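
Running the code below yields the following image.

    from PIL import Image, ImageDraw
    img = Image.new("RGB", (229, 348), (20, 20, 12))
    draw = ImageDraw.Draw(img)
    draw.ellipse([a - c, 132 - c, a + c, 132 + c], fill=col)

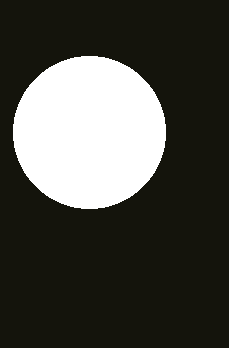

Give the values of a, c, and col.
a = 89
c = 76
col = 'white'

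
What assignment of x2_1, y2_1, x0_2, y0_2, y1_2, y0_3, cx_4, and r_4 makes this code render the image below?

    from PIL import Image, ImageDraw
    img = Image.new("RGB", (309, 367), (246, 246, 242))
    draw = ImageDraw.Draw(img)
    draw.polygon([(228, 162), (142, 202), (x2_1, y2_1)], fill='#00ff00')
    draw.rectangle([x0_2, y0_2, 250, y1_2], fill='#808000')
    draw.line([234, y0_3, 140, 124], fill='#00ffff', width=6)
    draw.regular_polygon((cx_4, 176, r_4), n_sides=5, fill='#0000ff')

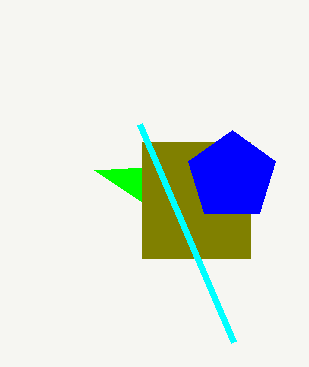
x2_1 = 94, y2_1 = 170, x0_2 = 142, y0_2 = 142, y1_2 = 258, y0_3 = 342, cx_4 = 232, r_4 = 46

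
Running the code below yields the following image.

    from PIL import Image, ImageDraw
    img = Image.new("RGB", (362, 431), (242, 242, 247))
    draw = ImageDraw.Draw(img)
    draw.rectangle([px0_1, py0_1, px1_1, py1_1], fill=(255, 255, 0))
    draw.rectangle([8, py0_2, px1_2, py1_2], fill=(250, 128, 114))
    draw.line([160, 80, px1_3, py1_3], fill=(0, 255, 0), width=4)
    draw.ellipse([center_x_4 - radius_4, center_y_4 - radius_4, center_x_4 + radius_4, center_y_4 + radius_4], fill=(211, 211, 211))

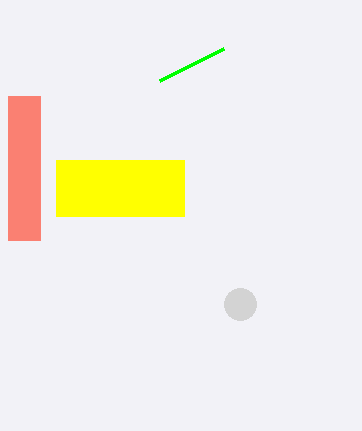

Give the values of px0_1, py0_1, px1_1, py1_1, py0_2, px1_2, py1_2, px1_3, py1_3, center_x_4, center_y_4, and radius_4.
px0_1 = 56; py0_1 = 160; px1_1 = 184; py1_1 = 216; py0_2 = 96; px1_2 = 40; py1_2 = 240; px1_3 = 224; py1_3 = 48; center_x_4 = 240; center_y_4 = 304; radius_4 = 16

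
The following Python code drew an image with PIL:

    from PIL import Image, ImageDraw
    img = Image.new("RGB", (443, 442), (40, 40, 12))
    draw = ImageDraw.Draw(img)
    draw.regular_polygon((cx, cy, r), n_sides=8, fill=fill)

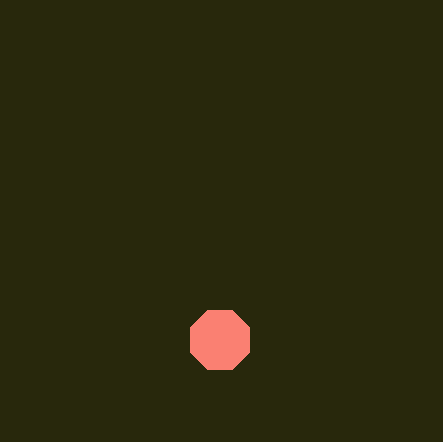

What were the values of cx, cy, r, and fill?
cx = 220
cy = 340
r = 32
fill = 'salmon'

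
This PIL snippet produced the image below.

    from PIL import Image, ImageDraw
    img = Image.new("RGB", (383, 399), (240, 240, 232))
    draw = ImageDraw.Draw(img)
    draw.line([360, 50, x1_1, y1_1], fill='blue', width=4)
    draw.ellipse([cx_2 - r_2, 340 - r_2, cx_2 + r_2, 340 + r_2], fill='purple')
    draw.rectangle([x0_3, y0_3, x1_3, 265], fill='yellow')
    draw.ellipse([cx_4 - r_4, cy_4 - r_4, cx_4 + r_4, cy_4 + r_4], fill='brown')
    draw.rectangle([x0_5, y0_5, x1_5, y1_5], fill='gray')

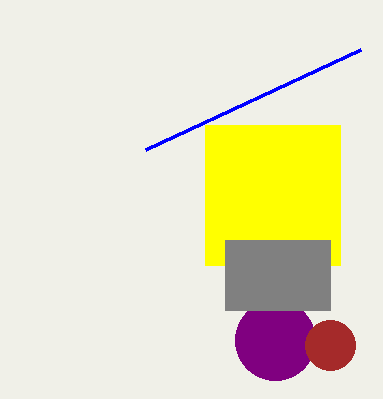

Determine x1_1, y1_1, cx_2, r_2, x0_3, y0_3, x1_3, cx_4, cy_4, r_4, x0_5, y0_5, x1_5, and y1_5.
x1_1 = 145, y1_1 = 150, cx_2 = 275, r_2 = 40, x0_3 = 205, y0_3 = 125, x1_3 = 340, cx_4 = 330, cy_4 = 345, r_4 = 25, x0_5 = 225, y0_5 = 240, x1_5 = 330, y1_5 = 310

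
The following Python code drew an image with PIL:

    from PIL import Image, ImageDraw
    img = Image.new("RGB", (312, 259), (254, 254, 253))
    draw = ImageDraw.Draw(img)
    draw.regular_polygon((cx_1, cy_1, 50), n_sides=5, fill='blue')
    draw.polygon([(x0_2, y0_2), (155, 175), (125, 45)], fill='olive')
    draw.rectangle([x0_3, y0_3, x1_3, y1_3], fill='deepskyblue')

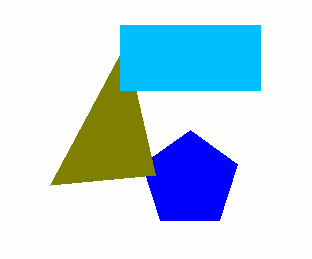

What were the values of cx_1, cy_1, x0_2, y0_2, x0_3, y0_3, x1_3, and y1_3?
cx_1 = 190
cy_1 = 180
x0_2 = 50
y0_2 = 185
x0_3 = 120
y0_3 = 25
x1_3 = 260
y1_3 = 90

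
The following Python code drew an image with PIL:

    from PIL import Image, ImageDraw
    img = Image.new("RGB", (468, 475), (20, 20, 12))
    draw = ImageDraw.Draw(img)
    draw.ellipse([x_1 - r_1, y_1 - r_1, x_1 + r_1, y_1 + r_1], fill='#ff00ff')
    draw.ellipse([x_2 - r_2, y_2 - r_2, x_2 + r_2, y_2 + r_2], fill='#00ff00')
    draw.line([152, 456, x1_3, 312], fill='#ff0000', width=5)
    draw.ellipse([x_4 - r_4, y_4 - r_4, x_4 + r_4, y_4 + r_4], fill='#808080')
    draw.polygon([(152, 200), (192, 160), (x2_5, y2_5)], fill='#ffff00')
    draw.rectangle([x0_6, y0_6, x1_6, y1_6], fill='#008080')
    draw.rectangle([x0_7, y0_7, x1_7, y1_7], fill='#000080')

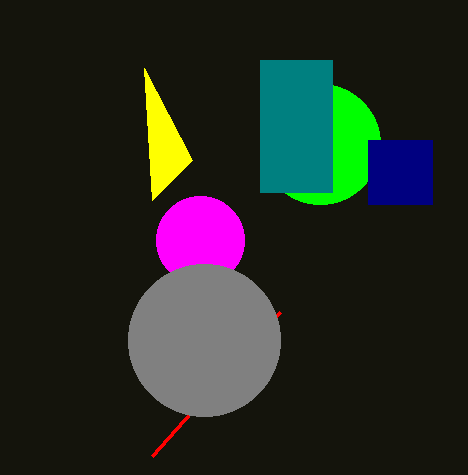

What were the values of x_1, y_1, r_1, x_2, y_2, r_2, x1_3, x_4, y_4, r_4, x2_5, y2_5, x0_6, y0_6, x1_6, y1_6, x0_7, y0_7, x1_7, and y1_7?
x_1 = 200
y_1 = 240
r_1 = 44
x_2 = 320
y_2 = 144
r_2 = 60
x1_3 = 280
x_4 = 204
y_4 = 340
r_4 = 76
x2_5 = 144
y2_5 = 68
x0_6 = 260
y0_6 = 60
x1_6 = 332
y1_6 = 192
x0_7 = 368
y0_7 = 140
x1_7 = 432
y1_7 = 204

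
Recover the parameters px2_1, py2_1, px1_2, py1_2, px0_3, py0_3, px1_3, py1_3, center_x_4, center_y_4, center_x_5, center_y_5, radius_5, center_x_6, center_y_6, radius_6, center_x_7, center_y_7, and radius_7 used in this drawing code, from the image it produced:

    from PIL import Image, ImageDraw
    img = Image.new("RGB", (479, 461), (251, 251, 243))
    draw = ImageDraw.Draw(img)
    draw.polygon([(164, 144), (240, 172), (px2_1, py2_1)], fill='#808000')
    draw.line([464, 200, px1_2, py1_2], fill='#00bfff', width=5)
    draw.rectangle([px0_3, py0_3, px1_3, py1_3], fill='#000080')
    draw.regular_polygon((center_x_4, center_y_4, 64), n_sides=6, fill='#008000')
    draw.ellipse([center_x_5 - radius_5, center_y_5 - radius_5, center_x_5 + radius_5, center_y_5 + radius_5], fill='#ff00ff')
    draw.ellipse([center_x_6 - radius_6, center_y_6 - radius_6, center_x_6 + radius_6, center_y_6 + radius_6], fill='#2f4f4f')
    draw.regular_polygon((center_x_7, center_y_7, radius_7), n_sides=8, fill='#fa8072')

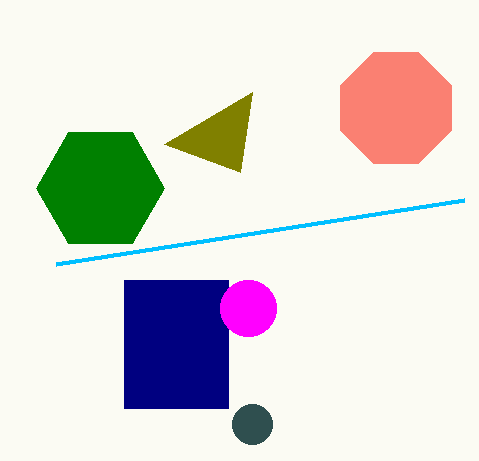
px2_1 = 252; py2_1 = 92; px1_2 = 56; py1_2 = 264; px0_3 = 124; py0_3 = 280; px1_3 = 228; py1_3 = 408; center_x_4 = 100; center_y_4 = 188; center_x_5 = 248; center_y_5 = 308; radius_5 = 28; center_x_6 = 252; center_y_6 = 424; radius_6 = 20; center_x_7 = 396; center_y_7 = 108; radius_7 = 60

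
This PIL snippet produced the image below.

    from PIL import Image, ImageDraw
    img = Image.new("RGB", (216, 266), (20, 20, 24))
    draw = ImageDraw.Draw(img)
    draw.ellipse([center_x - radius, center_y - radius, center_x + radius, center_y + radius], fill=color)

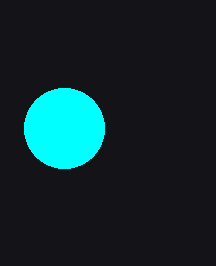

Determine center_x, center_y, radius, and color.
center_x = 64; center_y = 128; radius = 40; color = 'cyan'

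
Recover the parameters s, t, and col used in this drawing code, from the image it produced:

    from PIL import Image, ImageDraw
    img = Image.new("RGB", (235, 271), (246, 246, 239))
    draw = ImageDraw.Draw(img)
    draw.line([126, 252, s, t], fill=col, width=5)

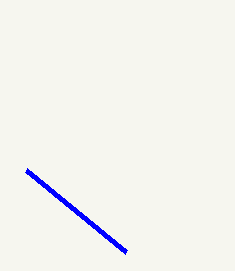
s = 26; t = 170; col = 'blue'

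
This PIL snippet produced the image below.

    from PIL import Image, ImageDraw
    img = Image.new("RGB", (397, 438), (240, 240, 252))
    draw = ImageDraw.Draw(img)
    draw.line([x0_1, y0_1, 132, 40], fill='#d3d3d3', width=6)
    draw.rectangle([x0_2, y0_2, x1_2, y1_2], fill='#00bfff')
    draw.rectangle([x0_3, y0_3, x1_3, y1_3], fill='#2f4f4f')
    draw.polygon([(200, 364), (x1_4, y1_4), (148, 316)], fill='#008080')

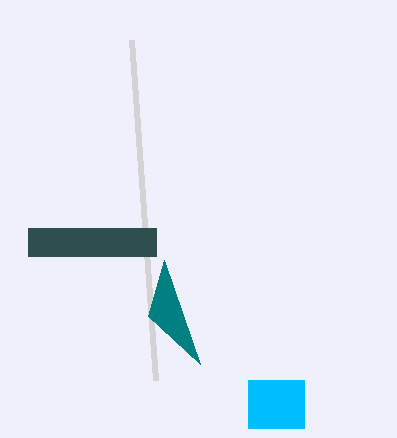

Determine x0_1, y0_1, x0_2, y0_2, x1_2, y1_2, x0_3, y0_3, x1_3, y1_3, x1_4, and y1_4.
x0_1 = 156, y0_1 = 380, x0_2 = 248, y0_2 = 380, x1_2 = 304, y1_2 = 428, x0_3 = 28, y0_3 = 228, x1_3 = 156, y1_3 = 256, x1_4 = 164, y1_4 = 260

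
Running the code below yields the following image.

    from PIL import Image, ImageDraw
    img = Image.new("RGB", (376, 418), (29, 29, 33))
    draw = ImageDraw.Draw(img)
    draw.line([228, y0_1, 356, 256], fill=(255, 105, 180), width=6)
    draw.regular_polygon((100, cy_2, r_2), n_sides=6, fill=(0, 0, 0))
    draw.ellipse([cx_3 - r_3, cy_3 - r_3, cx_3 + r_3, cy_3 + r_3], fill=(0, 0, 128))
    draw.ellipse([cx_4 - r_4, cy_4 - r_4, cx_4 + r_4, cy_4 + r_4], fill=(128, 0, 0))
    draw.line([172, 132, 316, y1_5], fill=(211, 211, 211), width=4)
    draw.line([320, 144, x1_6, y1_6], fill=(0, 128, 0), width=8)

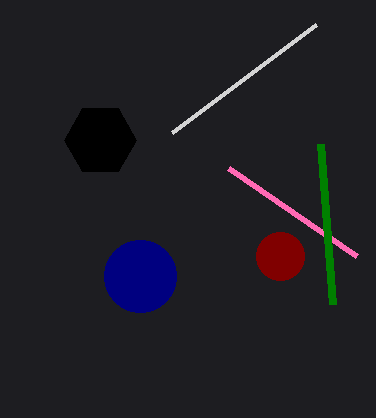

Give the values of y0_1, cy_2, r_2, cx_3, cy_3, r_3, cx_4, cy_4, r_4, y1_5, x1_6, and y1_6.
y0_1 = 168, cy_2 = 140, r_2 = 36, cx_3 = 140, cy_3 = 276, r_3 = 36, cx_4 = 280, cy_4 = 256, r_4 = 24, y1_5 = 24, x1_6 = 332, y1_6 = 304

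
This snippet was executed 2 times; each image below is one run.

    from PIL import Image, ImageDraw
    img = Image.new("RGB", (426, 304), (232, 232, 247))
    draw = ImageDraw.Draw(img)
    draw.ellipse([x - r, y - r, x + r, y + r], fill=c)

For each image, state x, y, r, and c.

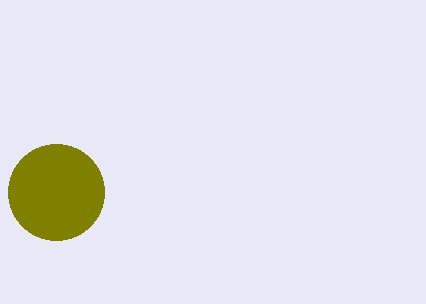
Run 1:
x = 56, y = 192, r = 48, c = 'olive'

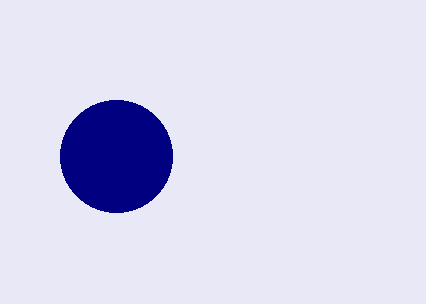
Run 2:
x = 116
y = 156
r = 56
c = 'navy'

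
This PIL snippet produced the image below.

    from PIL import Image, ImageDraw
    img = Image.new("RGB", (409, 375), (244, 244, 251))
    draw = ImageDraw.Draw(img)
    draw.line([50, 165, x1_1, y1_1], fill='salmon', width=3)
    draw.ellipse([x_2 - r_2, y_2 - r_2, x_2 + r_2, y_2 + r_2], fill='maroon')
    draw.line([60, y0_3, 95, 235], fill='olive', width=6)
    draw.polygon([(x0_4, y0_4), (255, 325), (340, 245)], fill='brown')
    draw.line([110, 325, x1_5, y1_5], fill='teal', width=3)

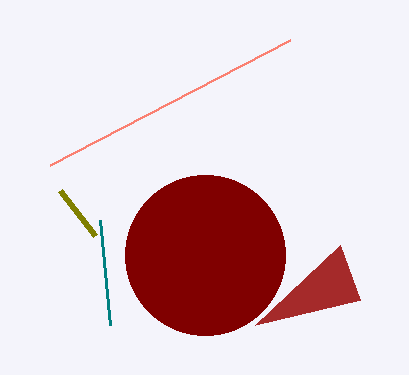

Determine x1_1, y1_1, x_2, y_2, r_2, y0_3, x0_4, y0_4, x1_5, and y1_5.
x1_1 = 290, y1_1 = 40, x_2 = 205, y_2 = 255, r_2 = 80, y0_3 = 190, x0_4 = 360, y0_4 = 300, x1_5 = 100, y1_5 = 220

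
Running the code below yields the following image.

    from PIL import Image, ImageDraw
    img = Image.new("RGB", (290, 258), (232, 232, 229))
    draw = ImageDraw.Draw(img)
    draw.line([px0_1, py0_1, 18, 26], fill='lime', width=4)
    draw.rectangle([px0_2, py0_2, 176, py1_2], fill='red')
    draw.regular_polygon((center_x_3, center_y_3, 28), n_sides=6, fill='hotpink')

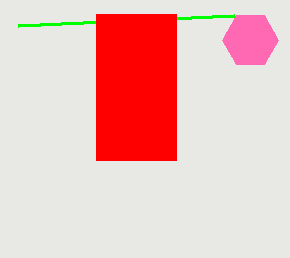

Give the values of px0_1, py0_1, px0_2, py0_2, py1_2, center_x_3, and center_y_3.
px0_1 = 234; py0_1 = 16; px0_2 = 96; py0_2 = 14; py1_2 = 160; center_x_3 = 250; center_y_3 = 40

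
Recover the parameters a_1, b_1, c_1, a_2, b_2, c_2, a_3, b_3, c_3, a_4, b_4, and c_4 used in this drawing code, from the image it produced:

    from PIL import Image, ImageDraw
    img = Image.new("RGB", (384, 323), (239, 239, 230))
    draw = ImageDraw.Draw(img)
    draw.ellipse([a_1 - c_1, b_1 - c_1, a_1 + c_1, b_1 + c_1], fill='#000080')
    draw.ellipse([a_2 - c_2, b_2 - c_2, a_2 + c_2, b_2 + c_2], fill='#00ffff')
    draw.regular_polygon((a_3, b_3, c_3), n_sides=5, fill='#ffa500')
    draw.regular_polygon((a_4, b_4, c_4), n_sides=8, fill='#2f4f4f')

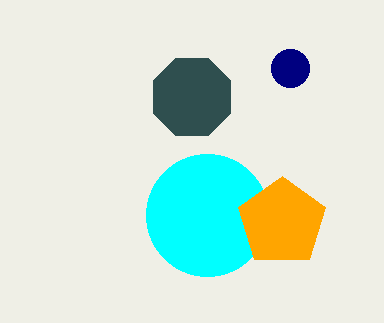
a_1 = 290
b_1 = 68
c_1 = 19
a_2 = 207
b_2 = 215
c_2 = 61
a_3 = 282
b_3 = 222
c_3 = 46
a_4 = 192
b_4 = 97
c_4 = 42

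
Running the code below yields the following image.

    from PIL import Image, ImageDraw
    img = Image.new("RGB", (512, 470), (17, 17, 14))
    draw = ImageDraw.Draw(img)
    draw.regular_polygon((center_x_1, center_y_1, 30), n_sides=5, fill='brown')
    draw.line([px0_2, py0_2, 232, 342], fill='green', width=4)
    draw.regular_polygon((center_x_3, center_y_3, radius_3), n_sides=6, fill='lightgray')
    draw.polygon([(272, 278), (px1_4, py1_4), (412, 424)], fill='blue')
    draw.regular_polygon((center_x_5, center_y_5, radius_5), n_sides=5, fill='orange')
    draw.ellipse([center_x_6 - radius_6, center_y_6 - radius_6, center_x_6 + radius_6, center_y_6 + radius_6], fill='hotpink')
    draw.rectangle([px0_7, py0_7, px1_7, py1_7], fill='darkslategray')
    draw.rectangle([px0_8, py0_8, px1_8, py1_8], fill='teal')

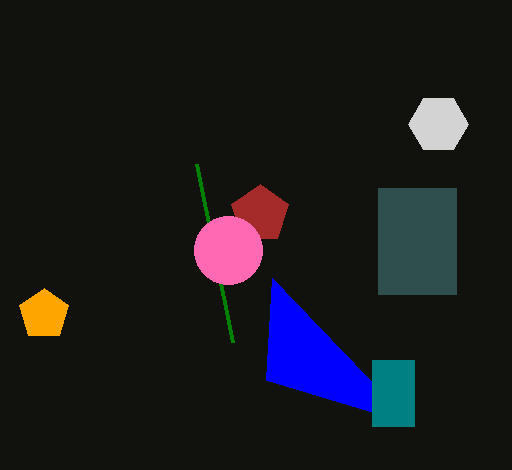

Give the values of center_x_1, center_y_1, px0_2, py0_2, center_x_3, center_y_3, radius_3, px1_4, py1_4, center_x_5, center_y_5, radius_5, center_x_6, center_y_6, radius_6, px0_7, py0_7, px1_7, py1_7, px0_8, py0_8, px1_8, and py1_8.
center_x_1 = 260, center_y_1 = 214, px0_2 = 196, py0_2 = 164, center_x_3 = 438, center_y_3 = 124, radius_3 = 30, px1_4 = 266, py1_4 = 380, center_x_5 = 44, center_y_5 = 314, radius_5 = 26, center_x_6 = 228, center_y_6 = 250, radius_6 = 34, px0_7 = 378, py0_7 = 188, px1_7 = 456, py1_7 = 294, px0_8 = 372, py0_8 = 360, px1_8 = 414, py1_8 = 426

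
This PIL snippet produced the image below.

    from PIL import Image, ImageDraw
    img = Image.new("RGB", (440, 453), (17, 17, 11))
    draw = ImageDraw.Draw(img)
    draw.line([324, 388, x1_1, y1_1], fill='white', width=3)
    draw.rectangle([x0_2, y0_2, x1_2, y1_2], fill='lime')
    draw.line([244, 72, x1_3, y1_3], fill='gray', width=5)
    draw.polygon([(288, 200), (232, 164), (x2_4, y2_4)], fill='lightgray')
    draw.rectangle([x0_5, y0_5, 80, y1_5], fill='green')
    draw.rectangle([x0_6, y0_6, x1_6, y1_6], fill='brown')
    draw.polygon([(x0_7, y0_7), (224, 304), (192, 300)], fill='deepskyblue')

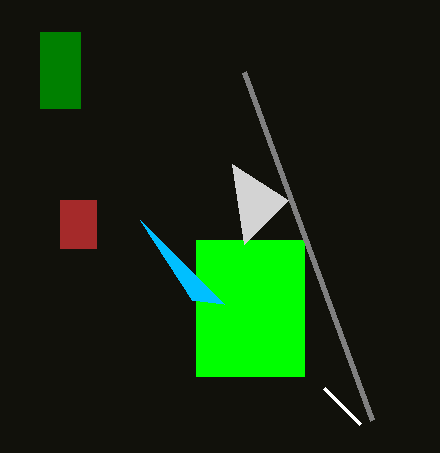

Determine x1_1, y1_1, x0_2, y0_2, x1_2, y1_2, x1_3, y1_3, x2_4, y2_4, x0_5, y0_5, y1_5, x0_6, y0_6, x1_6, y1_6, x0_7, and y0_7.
x1_1 = 360, y1_1 = 424, x0_2 = 196, y0_2 = 240, x1_2 = 304, y1_2 = 376, x1_3 = 372, y1_3 = 420, x2_4 = 244, y2_4 = 244, x0_5 = 40, y0_5 = 32, y1_5 = 108, x0_6 = 60, y0_6 = 200, x1_6 = 96, y1_6 = 248, x0_7 = 140, y0_7 = 220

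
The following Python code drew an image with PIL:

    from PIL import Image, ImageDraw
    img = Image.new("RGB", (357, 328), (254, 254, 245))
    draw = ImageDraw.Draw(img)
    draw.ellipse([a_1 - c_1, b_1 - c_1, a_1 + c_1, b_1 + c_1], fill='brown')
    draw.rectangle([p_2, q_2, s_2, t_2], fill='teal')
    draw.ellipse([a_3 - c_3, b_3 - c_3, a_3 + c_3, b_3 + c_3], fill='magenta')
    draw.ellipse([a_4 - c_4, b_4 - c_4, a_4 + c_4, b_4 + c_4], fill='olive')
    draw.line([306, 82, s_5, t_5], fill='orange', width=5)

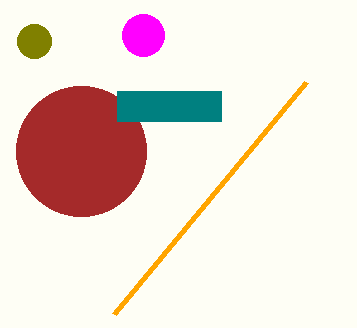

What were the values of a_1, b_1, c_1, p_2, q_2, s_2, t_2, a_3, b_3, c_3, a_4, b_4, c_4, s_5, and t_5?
a_1 = 81
b_1 = 151
c_1 = 65
p_2 = 117
q_2 = 91
s_2 = 221
t_2 = 121
a_3 = 143
b_3 = 35
c_3 = 21
a_4 = 34
b_4 = 41
c_4 = 17
s_5 = 114
t_5 = 314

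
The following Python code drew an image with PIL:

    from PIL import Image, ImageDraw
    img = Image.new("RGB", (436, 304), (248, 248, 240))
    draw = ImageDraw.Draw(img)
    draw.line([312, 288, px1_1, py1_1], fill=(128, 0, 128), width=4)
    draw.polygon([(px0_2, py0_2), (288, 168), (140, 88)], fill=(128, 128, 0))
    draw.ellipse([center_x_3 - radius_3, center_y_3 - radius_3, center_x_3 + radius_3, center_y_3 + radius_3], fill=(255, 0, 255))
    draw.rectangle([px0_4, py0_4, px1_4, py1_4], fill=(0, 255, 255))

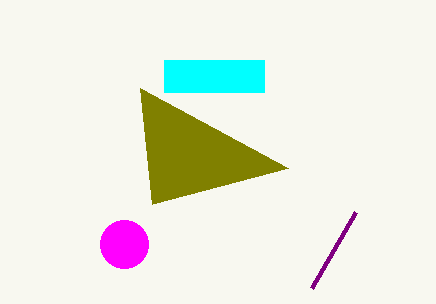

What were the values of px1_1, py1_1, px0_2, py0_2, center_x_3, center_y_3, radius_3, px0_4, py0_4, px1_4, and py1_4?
px1_1 = 356
py1_1 = 212
px0_2 = 152
py0_2 = 204
center_x_3 = 124
center_y_3 = 244
radius_3 = 24
px0_4 = 164
py0_4 = 60
px1_4 = 264
py1_4 = 92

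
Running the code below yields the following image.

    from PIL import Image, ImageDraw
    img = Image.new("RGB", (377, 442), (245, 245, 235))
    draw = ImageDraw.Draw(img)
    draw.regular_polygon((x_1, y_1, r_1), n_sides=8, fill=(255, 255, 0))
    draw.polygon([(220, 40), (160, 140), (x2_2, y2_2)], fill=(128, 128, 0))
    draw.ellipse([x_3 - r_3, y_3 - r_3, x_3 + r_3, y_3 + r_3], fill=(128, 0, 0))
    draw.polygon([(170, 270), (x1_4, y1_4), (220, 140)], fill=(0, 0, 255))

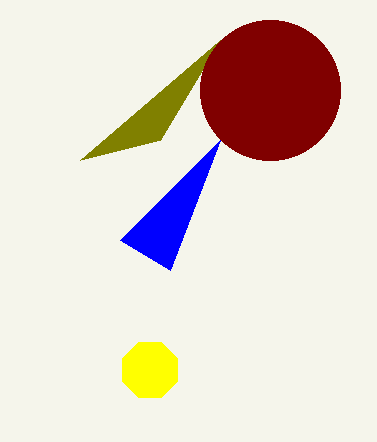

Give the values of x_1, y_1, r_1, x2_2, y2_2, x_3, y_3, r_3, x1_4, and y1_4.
x_1 = 150; y_1 = 370; r_1 = 30; x2_2 = 80; y2_2 = 160; x_3 = 270; y_3 = 90; r_3 = 70; x1_4 = 120; y1_4 = 240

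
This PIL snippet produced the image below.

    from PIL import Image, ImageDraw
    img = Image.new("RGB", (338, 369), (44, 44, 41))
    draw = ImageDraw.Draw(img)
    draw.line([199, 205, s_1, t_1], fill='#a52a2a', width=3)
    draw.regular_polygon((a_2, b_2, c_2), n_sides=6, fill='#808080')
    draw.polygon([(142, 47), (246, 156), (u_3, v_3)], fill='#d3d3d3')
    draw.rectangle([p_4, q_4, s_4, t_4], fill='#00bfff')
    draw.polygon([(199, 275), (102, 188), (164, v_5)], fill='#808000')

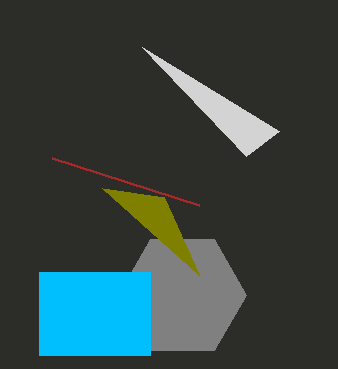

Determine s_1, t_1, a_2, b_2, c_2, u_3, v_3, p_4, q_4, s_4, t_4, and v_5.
s_1 = 52; t_1 = 158; a_2 = 182; b_2 = 295; c_2 = 64; u_3 = 279; v_3 = 131; p_4 = 39; q_4 = 272; s_4 = 150; t_4 = 355; v_5 = 197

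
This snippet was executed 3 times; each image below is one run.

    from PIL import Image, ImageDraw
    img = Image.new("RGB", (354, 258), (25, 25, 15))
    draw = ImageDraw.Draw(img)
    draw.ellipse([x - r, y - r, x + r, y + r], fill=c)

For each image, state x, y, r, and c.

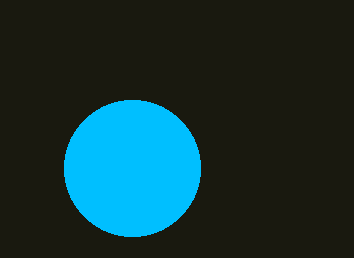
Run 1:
x = 132, y = 168, r = 68, c = 'deepskyblue'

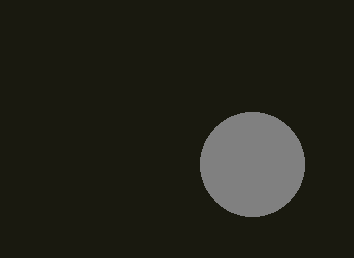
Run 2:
x = 252; y = 164; r = 52; c = 'gray'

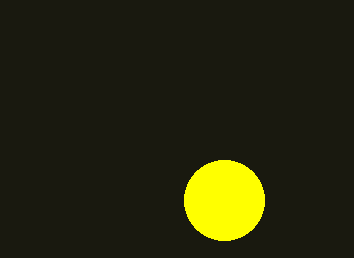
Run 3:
x = 224; y = 200; r = 40; c = 'yellow'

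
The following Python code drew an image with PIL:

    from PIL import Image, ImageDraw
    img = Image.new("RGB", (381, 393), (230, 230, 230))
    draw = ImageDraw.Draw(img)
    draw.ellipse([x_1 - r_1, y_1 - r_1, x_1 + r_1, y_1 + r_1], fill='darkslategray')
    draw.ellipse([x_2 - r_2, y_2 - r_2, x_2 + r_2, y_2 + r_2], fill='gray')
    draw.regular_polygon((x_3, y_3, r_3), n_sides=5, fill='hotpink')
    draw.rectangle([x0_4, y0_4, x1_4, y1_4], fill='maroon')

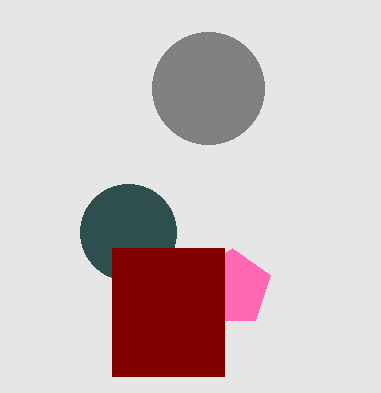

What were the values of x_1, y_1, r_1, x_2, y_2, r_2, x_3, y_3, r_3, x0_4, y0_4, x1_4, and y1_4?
x_1 = 128; y_1 = 232; r_1 = 48; x_2 = 208; y_2 = 88; r_2 = 56; x_3 = 232; y_3 = 288; r_3 = 40; x0_4 = 112; y0_4 = 248; x1_4 = 224; y1_4 = 376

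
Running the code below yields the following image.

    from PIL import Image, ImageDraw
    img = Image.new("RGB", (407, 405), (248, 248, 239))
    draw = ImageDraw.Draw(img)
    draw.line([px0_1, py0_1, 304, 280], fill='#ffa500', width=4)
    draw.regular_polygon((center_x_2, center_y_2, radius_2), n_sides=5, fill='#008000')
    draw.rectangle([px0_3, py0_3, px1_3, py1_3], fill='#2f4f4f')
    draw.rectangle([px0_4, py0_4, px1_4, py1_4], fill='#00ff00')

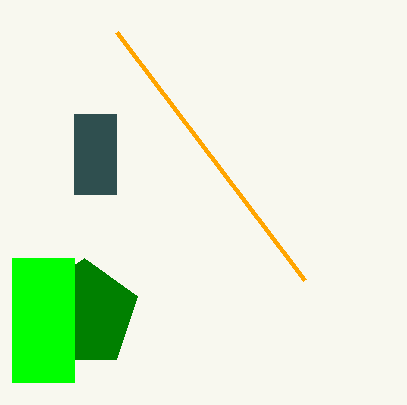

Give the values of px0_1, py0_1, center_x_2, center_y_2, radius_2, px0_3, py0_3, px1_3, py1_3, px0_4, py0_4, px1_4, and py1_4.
px0_1 = 116, py0_1 = 32, center_x_2 = 84, center_y_2 = 314, radius_2 = 56, px0_3 = 74, py0_3 = 114, px1_3 = 116, py1_3 = 194, px0_4 = 12, py0_4 = 258, px1_4 = 74, py1_4 = 382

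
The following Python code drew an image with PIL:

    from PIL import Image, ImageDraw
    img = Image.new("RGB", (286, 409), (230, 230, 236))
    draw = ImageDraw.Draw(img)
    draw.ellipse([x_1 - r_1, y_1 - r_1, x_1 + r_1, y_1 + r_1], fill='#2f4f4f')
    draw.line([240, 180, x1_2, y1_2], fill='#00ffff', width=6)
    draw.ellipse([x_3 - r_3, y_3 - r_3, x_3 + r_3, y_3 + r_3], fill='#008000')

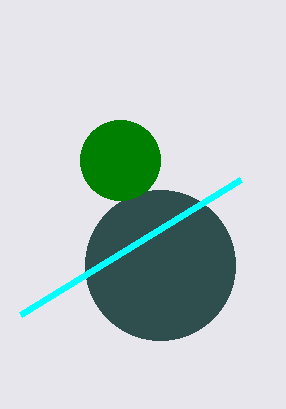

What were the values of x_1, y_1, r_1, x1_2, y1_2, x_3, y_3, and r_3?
x_1 = 160
y_1 = 265
r_1 = 75
x1_2 = 20
y1_2 = 315
x_3 = 120
y_3 = 160
r_3 = 40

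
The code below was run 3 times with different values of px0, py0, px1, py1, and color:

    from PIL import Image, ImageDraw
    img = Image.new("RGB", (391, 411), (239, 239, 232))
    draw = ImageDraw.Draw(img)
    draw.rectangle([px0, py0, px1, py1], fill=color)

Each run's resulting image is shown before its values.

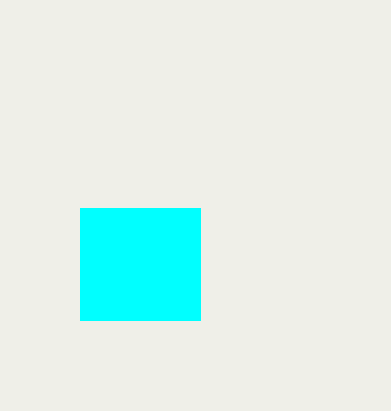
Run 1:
px0 = 80, py0 = 208, px1 = 200, py1 = 320, color = 'cyan'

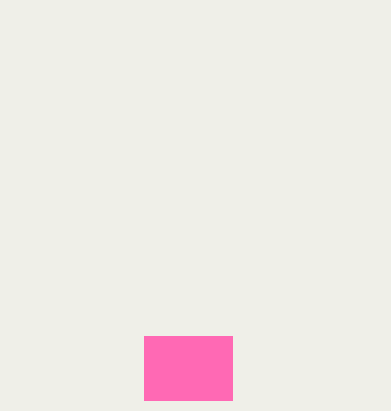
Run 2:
px0 = 144; py0 = 336; px1 = 232; py1 = 400; color = 'hotpink'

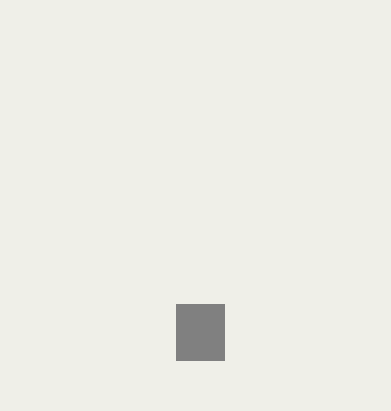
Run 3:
px0 = 176; py0 = 304; px1 = 224; py1 = 360; color = 'gray'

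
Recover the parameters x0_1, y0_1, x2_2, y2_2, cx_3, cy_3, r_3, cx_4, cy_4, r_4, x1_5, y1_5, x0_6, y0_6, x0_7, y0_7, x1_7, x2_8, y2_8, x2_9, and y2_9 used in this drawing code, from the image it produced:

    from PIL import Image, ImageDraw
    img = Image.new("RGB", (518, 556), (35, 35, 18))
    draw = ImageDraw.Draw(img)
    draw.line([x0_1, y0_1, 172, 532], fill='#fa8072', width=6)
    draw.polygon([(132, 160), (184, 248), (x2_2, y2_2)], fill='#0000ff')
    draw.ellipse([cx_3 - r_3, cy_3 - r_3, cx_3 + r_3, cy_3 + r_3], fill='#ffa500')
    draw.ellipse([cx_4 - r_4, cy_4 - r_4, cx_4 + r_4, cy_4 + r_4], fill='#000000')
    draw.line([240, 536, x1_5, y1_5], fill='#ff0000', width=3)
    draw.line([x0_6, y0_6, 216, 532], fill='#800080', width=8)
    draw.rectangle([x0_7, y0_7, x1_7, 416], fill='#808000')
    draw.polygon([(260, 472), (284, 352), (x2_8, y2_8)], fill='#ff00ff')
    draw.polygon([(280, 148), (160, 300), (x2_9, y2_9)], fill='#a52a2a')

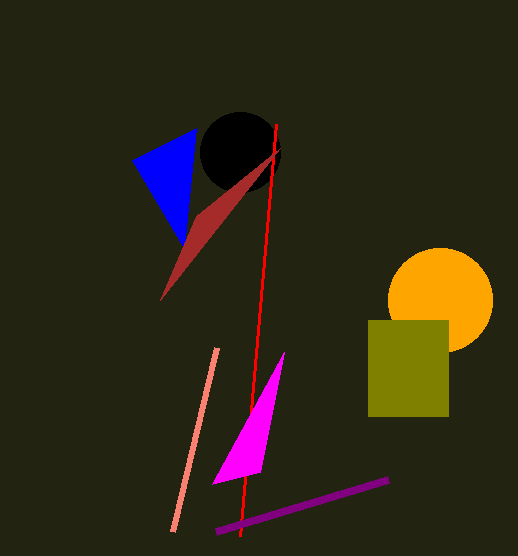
x0_1 = 216
y0_1 = 348
x2_2 = 196
y2_2 = 128
cx_3 = 440
cy_3 = 300
r_3 = 52
cx_4 = 240
cy_4 = 152
r_4 = 40
x1_5 = 276
y1_5 = 124
x0_6 = 388
y0_6 = 480
x0_7 = 368
y0_7 = 320
x1_7 = 448
x2_8 = 212
y2_8 = 484
x2_9 = 196
y2_9 = 216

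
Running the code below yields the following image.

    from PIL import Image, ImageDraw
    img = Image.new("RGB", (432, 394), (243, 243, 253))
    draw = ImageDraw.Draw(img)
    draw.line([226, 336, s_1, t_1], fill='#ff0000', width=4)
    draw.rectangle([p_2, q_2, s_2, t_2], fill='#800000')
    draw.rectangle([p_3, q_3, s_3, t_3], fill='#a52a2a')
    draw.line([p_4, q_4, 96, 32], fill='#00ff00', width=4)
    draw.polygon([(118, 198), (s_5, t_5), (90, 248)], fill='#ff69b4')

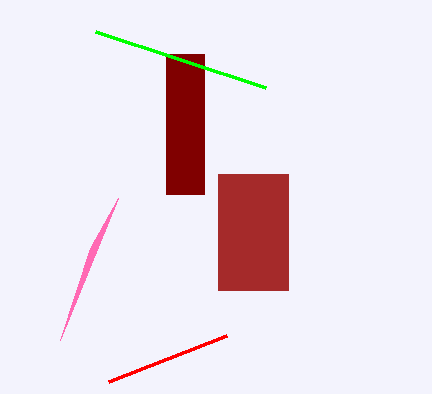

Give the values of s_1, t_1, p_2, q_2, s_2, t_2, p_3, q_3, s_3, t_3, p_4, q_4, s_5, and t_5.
s_1 = 108, t_1 = 382, p_2 = 166, q_2 = 54, s_2 = 204, t_2 = 194, p_3 = 218, q_3 = 174, s_3 = 288, t_3 = 290, p_4 = 266, q_4 = 88, s_5 = 60, t_5 = 340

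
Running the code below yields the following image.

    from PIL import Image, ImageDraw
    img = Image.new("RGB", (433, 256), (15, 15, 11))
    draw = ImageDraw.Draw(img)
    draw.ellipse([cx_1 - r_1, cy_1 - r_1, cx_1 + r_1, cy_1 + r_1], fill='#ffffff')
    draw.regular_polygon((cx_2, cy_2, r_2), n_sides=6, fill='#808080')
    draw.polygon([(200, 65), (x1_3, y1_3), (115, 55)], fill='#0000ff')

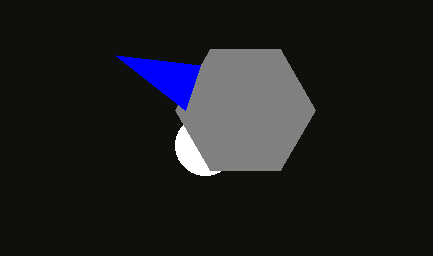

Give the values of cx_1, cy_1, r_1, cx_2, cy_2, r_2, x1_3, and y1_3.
cx_1 = 205
cy_1 = 145
r_1 = 30
cx_2 = 245
cy_2 = 110
r_2 = 70
x1_3 = 185
y1_3 = 110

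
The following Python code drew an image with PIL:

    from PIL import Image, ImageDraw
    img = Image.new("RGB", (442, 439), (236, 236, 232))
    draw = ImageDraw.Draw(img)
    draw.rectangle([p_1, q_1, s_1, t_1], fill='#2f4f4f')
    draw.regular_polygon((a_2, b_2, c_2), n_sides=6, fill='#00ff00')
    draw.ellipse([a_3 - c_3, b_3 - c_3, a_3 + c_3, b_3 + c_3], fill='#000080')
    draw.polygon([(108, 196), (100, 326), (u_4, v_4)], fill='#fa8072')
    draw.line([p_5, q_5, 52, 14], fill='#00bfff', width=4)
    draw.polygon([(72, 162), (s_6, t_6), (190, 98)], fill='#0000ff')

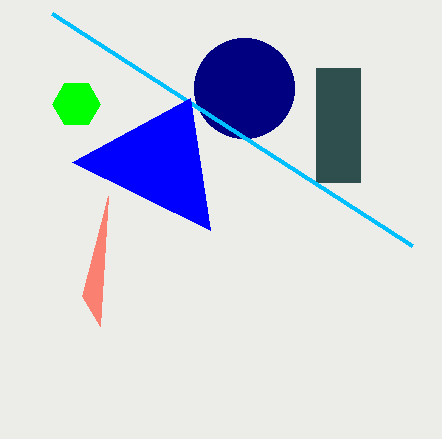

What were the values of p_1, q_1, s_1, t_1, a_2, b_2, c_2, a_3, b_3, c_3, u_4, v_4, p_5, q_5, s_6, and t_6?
p_1 = 316, q_1 = 68, s_1 = 360, t_1 = 182, a_2 = 76, b_2 = 104, c_2 = 24, a_3 = 244, b_3 = 88, c_3 = 50, u_4 = 82, v_4 = 296, p_5 = 412, q_5 = 246, s_6 = 210, t_6 = 230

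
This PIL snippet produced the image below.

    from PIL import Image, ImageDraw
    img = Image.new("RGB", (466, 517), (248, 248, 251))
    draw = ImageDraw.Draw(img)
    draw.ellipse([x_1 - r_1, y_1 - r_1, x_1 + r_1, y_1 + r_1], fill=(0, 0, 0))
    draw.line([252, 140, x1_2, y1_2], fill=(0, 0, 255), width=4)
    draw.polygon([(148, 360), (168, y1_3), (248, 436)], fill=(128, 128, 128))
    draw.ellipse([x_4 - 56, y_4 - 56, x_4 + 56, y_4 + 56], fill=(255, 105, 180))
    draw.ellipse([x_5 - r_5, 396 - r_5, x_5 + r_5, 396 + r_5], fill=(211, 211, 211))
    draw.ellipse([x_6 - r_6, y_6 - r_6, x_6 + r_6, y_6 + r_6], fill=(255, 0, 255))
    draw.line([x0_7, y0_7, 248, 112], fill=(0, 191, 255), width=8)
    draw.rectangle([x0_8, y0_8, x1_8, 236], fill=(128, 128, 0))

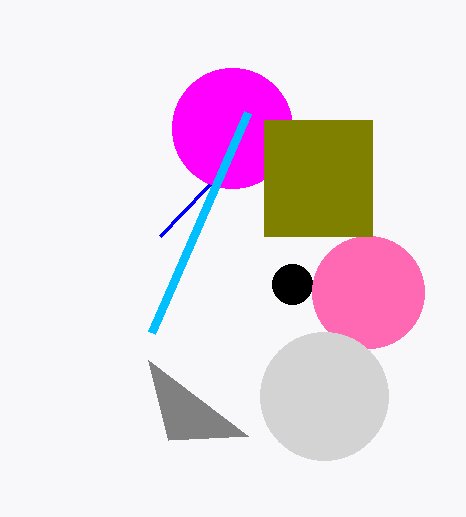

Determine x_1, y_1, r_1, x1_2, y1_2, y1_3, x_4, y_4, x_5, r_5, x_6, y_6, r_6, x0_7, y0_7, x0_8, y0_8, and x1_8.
x_1 = 292
y_1 = 284
r_1 = 20
x1_2 = 160
y1_2 = 236
y1_3 = 440
x_4 = 368
y_4 = 292
x_5 = 324
r_5 = 64
x_6 = 232
y_6 = 128
r_6 = 60
x0_7 = 152
y0_7 = 332
x0_8 = 264
y0_8 = 120
x1_8 = 372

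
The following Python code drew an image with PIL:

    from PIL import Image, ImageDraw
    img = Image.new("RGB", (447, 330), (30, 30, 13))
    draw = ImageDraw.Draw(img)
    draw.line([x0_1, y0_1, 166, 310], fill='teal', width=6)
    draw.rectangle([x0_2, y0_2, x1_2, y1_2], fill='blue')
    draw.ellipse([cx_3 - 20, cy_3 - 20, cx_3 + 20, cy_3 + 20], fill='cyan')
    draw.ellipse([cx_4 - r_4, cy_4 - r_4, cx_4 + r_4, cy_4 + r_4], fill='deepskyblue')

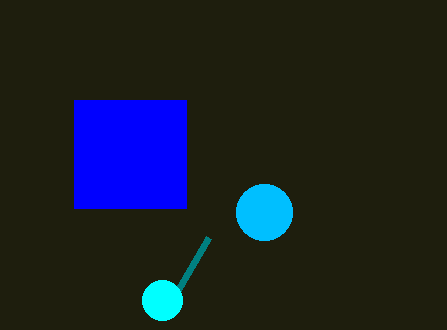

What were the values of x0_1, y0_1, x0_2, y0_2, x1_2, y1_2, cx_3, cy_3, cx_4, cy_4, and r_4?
x0_1 = 208
y0_1 = 238
x0_2 = 74
y0_2 = 100
x1_2 = 186
y1_2 = 208
cx_3 = 162
cy_3 = 300
cx_4 = 264
cy_4 = 212
r_4 = 28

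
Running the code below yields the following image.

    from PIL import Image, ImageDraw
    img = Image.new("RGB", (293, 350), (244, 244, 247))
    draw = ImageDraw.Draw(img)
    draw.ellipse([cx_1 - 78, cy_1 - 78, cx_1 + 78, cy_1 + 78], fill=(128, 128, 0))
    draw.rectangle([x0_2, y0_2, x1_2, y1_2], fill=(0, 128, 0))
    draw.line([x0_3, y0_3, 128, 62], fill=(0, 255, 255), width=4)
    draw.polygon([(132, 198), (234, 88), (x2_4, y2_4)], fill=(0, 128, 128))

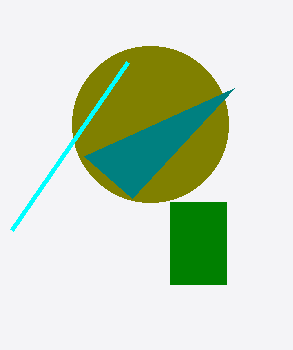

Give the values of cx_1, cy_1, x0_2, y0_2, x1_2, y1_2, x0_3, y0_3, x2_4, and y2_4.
cx_1 = 150
cy_1 = 124
x0_2 = 170
y0_2 = 202
x1_2 = 226
y1_2 = 284
x0_3 = 12
y0_3 = 230
x2_4 = 84
y2_4 = 156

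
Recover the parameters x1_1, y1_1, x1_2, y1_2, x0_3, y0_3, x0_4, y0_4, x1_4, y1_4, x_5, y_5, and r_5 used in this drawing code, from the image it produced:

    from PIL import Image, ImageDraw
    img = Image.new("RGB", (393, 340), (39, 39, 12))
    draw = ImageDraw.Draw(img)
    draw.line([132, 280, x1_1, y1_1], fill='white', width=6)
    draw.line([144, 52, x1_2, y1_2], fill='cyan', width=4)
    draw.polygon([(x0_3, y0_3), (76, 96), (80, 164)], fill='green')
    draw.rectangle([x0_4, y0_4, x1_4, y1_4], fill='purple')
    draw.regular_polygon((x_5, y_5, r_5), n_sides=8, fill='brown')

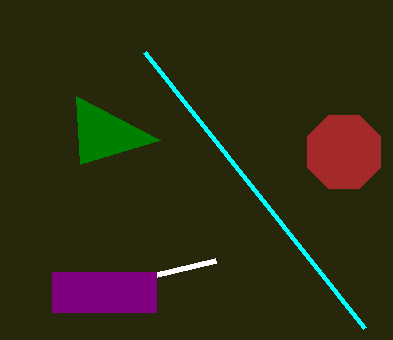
x1_1 = 216
y1_1 = 260
x1_2 = 364
y1_2 = 328
x0_3 = 160
y0_3 = 140
x0_4 = 52
y0_4 = 272
x1_4 = 156
y1_4 = 312
x_5 = 344
y_5 = 152
r_5 = 40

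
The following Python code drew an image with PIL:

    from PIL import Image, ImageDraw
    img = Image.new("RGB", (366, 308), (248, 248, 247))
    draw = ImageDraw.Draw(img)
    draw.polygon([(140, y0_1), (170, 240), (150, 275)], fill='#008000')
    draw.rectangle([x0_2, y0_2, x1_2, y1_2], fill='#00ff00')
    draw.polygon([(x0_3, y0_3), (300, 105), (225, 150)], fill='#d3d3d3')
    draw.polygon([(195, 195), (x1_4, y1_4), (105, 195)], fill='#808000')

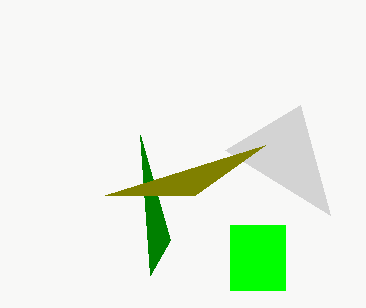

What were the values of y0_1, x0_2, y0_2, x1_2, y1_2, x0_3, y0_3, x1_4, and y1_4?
y0_1 = 135; x0_2 = 230; y0_2 = 225; x1_2 = 285; y1_2 = 290; x0_3 = 330; y0_3 = 215; x1_4 = 265; y1_4 = 145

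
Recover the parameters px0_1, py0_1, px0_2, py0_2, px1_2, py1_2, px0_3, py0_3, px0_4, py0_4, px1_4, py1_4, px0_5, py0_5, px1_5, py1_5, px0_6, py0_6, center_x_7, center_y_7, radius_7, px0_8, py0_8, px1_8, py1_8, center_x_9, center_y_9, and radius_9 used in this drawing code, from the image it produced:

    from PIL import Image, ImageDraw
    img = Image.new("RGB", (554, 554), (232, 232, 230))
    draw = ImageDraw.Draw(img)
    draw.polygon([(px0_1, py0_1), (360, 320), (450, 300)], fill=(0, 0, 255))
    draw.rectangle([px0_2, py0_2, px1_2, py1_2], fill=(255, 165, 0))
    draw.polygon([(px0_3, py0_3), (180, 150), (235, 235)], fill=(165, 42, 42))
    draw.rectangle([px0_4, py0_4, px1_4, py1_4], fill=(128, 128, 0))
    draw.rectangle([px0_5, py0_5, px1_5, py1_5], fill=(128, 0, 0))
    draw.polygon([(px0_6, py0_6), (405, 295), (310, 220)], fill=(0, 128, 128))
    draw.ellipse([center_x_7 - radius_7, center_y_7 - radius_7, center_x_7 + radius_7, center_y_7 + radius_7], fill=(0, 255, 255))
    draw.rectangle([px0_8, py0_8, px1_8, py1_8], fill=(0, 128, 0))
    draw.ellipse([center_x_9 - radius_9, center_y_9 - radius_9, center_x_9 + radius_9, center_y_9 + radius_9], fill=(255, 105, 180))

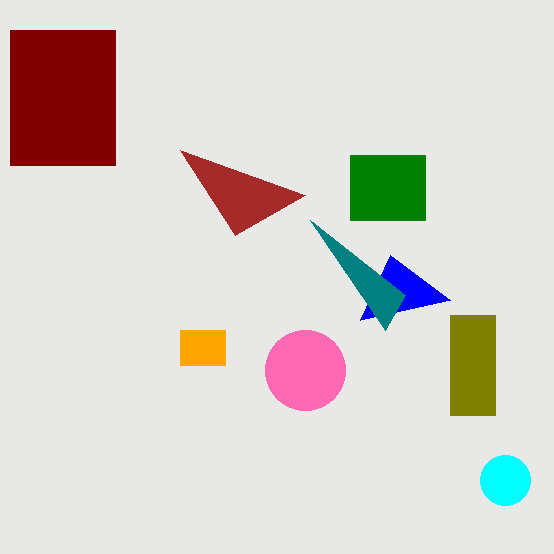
px0_1 = 390, py0_1 = 255, px0_2 = 180, py0_2 = 330, px1_2 = 225, py1_2 = 365, px0_3 = 305, py0_3 = 195, px0_4 = 450, py0_4 = 315, px1_4 = 495, py1_4 = 415, px0_5 = 10, py0_5 = 30, px1_5 = 115, py1_5 = 165, px0_6 = 385, py0_6 = 330, center_x_7 = 505, center_y_7 = 480, radius_7 = 25, px0_8 = 350, py0_8 = 155, px1_8 = 425, py1_8 = 220, center_x_9 = 305, center_y_9 = 370, radius_9 = 40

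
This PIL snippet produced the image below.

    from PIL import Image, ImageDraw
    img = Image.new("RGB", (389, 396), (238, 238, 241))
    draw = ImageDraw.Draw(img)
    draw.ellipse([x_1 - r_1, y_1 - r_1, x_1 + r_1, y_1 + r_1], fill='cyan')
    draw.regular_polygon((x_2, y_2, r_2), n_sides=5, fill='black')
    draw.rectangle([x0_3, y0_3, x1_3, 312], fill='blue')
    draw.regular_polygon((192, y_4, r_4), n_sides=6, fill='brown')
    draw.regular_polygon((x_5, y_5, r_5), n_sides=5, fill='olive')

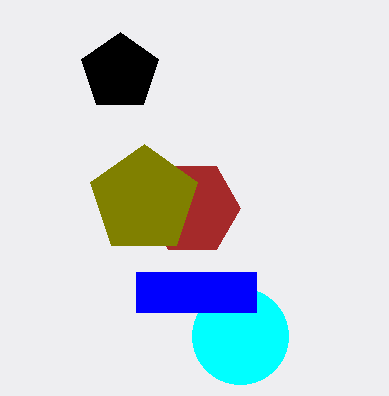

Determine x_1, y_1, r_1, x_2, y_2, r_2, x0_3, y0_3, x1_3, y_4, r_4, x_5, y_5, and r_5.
x_1 = 240; y_1 = 336; r_1 = 48; x_2 = 120; y_2 = 72; r_2 = 40; x0_3 = 136; y0_3 = 272; x1_3 = 256; y_4 = 208; r_4 = 48; x_5 = 144; y_5 = 200; r_5 = 56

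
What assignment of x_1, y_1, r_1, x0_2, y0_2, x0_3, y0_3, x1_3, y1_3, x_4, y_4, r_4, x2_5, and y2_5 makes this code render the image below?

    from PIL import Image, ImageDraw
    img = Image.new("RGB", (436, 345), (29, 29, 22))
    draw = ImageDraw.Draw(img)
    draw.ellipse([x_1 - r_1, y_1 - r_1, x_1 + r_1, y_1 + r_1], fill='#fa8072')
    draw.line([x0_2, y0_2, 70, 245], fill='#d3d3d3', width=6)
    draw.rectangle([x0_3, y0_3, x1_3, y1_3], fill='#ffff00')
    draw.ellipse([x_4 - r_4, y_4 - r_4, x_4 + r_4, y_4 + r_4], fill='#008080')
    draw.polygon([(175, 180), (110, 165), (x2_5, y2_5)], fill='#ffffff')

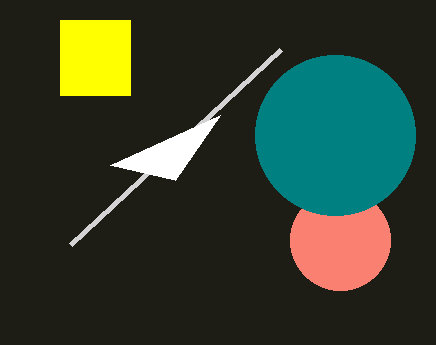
x_1 = 340, y_1 = 240, r_1 = 50, x0_2 = 280, y0_2 = 50, x0_3 = 60, y0_3 = 20, x1_3 = 130, y1_3 = 95, x_4 = 335, y_4 = 135, r_4 = 80, x2_5 = 220, y2_5 = 115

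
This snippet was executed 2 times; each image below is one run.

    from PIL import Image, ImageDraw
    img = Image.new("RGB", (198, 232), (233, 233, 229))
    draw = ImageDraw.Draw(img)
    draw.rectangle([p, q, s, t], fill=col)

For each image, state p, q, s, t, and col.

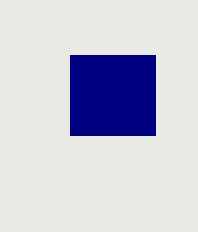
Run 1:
p = 70
q = 55
s = 155
t = 135
col = 'navy'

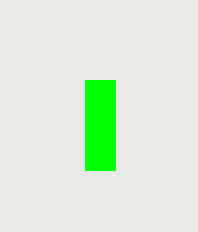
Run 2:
p = 85
q = 80
s = 115
t = 170
col = 'lime'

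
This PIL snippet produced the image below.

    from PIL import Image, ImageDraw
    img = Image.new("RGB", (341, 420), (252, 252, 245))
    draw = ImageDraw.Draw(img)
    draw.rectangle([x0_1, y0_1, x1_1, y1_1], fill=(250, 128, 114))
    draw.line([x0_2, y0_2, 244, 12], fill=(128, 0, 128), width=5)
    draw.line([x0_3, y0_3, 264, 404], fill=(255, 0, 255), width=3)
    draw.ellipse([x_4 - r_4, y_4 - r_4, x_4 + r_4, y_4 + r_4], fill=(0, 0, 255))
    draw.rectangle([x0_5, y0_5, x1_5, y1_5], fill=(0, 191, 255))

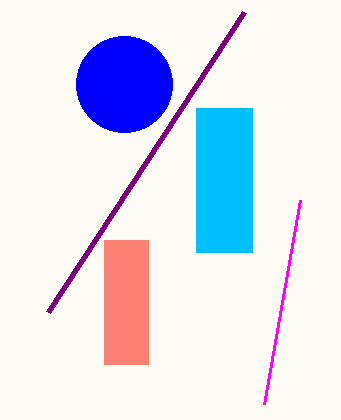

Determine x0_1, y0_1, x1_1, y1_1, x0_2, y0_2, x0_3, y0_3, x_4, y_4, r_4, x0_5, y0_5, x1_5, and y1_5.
x0_1 = 104; y0_1 = 240; x1_1 = 148; y1_1 = 364; x0_2 = 48; y0_2 = 312; x0_3 = 300; y0_3 = 200; x_4 = 124; y_4 = 84; r_4 = 48; x0_5 = 196; y0_5 = 108; x1_5 = 252; y1_5 = 252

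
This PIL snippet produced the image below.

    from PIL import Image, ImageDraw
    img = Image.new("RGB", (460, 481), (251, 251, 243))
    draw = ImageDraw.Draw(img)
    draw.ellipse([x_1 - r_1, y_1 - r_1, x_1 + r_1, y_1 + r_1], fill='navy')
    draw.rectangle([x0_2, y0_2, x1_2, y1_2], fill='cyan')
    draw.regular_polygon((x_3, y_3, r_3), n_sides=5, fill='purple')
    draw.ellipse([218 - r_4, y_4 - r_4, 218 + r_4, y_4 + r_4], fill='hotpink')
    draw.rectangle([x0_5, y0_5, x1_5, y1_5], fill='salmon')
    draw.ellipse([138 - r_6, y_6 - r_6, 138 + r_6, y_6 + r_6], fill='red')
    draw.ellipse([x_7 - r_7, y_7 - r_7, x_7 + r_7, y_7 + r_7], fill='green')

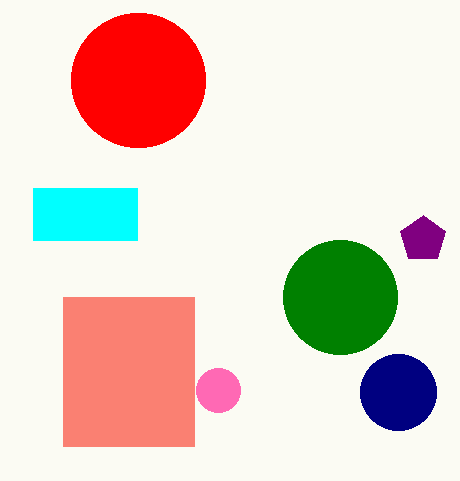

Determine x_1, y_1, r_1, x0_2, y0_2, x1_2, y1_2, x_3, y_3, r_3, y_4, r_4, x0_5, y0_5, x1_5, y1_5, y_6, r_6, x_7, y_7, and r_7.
x_1 = 398, y_1 = 392, r_1 = 38, x0_2 = 33, y0_2 = 188, x1_2 = 137, y1_2 = 240, x_3 = 423, y_3 = 239, r_3 = 24, y_4 = 390, r_4 = 22, x0_5 = 63, y0_5 = 297, x1_5 = 194, y1_5 = 446, y_6 = 80, r_6 = 67, x_7 = 340, y_7 = 297, r_7 = 57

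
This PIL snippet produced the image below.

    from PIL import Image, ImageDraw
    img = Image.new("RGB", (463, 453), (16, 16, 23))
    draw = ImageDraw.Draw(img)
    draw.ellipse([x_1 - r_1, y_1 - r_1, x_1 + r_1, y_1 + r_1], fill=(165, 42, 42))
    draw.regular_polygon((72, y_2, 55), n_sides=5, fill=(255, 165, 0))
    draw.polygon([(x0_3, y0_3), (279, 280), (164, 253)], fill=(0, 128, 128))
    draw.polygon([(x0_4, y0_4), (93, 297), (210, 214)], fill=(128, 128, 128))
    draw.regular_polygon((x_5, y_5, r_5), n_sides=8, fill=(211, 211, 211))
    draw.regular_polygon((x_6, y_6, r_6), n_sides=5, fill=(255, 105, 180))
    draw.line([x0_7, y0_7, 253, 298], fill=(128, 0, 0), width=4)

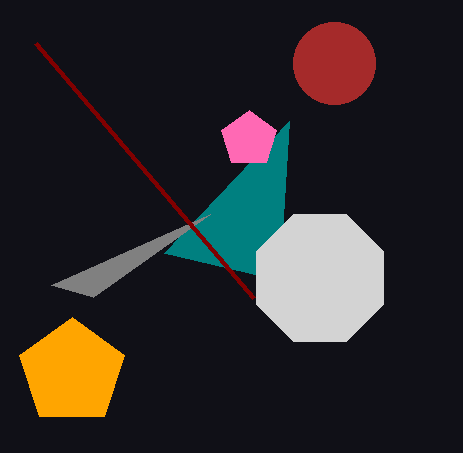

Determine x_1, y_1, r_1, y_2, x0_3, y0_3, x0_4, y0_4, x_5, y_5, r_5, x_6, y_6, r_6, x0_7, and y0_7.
x_1 = 334; y_1 = 63; r_1 = 41; y_2 = 372; x0_3 = 289; y0_3 = 121; x0_4 = 51; y0_4 = 285; x_5 = 320; y_5 = 278; r_5 = 69; x_6 = 249; y_6 = 139; r_6 = 29; x0_7 = 35; y0_7 = 43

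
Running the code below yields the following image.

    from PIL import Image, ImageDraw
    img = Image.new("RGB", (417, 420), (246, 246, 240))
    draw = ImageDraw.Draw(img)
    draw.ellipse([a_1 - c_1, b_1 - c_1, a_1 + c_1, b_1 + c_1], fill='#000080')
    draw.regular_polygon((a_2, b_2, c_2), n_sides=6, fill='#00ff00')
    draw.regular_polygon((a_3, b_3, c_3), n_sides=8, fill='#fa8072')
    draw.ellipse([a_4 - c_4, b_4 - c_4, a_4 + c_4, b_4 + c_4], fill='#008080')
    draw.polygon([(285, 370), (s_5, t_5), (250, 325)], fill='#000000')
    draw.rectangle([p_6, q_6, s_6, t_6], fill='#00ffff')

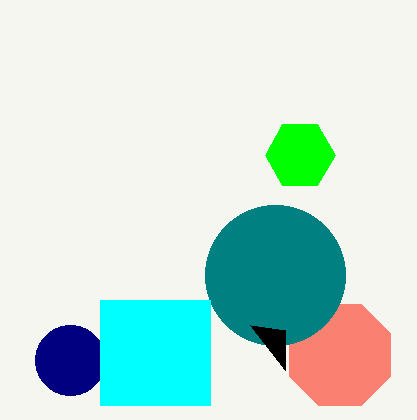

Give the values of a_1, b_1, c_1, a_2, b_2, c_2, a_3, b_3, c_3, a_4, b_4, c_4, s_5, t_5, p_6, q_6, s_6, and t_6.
a_1 = 70; b_1 = 360; c_1 = 35; a_2 = 300; b_2 = 155; c_2 = 35; a_3 = 340; b_3 = 355; c_3 = 55; a_4 = 275; b_4 = 275; c_4 = 70; s_5 = 285; t_5 = 330; p_6 = 100; q_6 = 300; s_6 = 210; t_6 = 405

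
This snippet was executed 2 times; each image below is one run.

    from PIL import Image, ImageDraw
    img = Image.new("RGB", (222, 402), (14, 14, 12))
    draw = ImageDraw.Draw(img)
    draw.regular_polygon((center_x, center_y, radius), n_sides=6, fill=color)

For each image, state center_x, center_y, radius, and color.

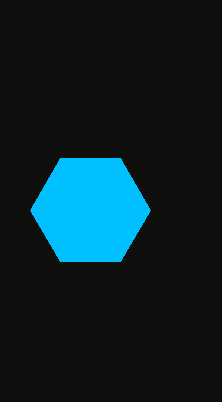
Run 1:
center_x = 90; center_y = 210; radius = 60; color = 'deepskyblue'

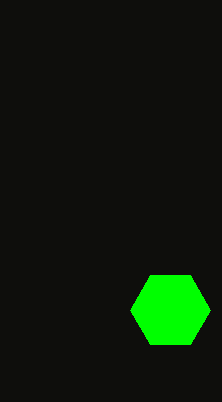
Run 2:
center_x = 170, center_y = 310, radius = 40, color = 'lime'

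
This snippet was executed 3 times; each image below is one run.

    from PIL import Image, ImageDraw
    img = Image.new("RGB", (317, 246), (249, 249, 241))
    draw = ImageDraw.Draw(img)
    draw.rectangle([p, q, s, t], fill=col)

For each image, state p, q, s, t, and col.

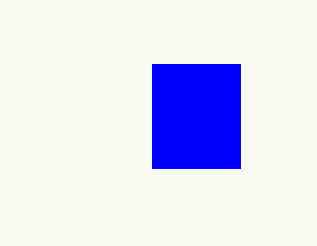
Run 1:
p = 152, q = 64, s = 240, t = 168, col = 'blue'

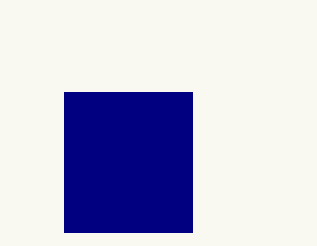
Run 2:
p = 64, q = 92, s = 192, t = 232, col = 'navy'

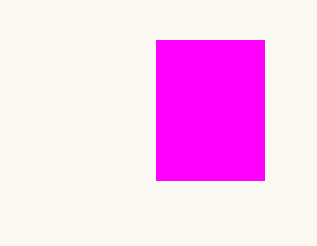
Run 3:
p = 156, q = 40, s = 264, t = 180, col = 'magenta'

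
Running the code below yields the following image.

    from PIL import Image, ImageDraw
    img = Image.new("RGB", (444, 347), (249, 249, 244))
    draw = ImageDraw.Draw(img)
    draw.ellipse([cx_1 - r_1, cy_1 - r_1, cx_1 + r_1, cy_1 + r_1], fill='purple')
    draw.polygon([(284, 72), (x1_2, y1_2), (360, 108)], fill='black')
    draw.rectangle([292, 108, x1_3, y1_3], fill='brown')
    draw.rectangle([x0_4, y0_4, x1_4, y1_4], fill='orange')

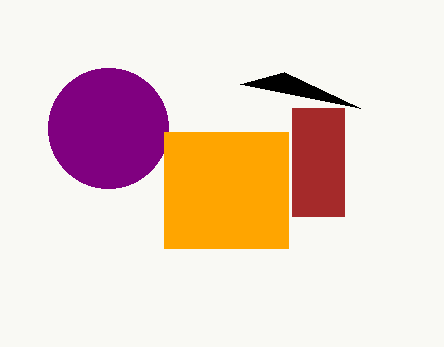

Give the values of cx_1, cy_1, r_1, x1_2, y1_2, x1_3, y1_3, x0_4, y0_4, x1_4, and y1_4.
cx_1 = 108, cy_1 = 128, r_1 = 60, x1_2 = 240, y1_2 = 84, x1_3 = 344, y1_3 = 216, x0_4 = 164, y0_4 = 132, x1_4 = 288, y1_4 = 248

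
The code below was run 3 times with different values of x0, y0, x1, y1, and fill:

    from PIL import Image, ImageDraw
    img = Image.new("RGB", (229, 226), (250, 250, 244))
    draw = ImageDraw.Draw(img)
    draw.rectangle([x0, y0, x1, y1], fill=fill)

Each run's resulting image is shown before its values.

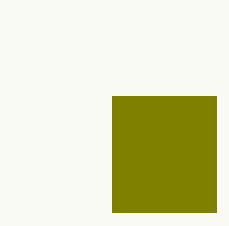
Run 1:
x0 = 112; y0 = 96; x1 = 216; y1 = 212; fill = 'olive'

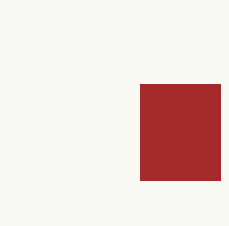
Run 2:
x0 = 140, y0 = 84, x1 = 220, y1 = 180, fill = 'brown'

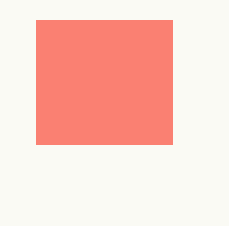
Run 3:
x0 = 36
y0 = 20
x1 = 172
y1 = 144
fill = 'salmon'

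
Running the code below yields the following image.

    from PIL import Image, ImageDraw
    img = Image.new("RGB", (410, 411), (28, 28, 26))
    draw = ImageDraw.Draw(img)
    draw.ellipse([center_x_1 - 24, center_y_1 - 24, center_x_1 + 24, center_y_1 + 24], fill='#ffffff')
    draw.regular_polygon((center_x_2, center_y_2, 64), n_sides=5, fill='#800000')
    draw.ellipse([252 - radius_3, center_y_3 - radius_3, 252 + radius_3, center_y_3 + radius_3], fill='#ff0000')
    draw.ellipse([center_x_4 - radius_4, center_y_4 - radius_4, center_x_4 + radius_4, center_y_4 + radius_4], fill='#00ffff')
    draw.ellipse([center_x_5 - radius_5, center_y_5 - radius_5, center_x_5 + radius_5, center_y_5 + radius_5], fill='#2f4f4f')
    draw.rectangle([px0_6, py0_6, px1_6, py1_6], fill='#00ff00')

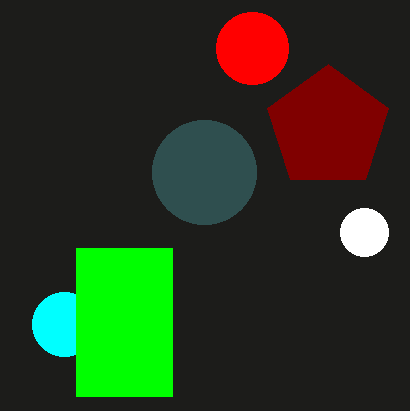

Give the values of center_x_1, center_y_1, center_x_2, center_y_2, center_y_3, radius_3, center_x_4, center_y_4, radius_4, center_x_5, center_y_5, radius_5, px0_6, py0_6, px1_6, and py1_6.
center_x_1 = 364
center_y_1 = 232
center_x_2 = 328
center_y_2 = 128
center_y_3 = 48
radius_3 = 36
center_x_4 = 64
center_y_4 = 324
radius_4 = 32
center_x_5 = 204
center_y_5 = 172
radius_5 = 52
px0_6 = 76
py0_6 = 248
px1_6 = 172
py1_6 = 396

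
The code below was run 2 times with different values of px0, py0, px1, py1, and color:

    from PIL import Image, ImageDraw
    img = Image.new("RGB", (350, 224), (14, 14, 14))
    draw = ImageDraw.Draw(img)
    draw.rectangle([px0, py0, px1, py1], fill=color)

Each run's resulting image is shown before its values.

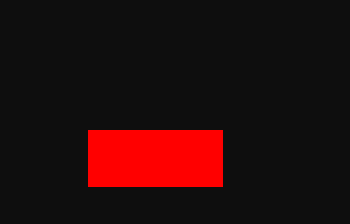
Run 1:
px0 = 88; py0 = 130; px1 = 222; py1 = 186; color = 'red'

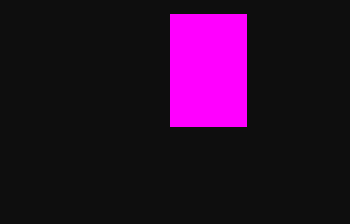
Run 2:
px0 = 170, py0 = 14, px1 = 246, py1 = 126, color = 'magenta'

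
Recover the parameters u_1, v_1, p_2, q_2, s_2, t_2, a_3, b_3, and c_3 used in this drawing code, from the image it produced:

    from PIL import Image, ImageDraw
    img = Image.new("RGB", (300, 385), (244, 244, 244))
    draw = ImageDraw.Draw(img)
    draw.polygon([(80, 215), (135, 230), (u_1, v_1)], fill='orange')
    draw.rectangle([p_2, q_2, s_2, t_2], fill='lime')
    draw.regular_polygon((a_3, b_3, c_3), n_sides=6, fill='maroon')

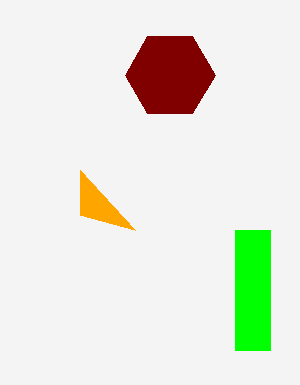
u_1 = 80; v_1 = 170; p_2 = 235; q_2 = 230; s_2 = 270; t_2 = 350; a_3 = 170; b_3 = 75; c_3 = 45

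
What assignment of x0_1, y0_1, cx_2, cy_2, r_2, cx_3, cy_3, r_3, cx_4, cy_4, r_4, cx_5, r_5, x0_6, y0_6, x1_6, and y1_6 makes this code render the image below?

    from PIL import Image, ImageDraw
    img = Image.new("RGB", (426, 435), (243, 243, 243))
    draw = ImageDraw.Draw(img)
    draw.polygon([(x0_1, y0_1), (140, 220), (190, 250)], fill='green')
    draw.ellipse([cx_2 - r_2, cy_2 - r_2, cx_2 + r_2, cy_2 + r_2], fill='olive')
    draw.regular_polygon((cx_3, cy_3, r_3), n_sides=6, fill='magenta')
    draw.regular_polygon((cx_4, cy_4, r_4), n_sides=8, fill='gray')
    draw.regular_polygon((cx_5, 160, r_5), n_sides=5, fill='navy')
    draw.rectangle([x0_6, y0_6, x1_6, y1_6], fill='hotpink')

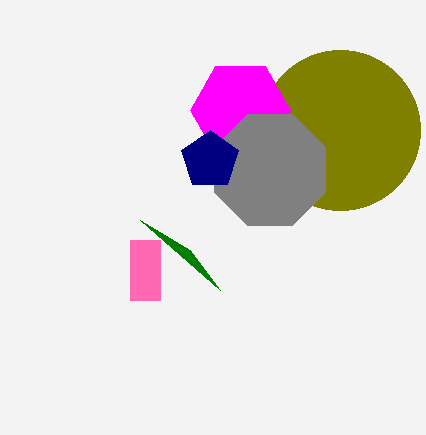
x0_1 = 220
y0_1 = 290
cx_2 = 340
cy_2 = 130
r_2 = 80
cx_3 = 240
cy_3 = 110
r_3 = 50
cx_4 = 270
cy_4 = 170
r_4 = 60
cx_5 = 210
r_5 = 30
x0_6 = 130
y0_6 = 240
x1_6 = 160
y1_6 = 300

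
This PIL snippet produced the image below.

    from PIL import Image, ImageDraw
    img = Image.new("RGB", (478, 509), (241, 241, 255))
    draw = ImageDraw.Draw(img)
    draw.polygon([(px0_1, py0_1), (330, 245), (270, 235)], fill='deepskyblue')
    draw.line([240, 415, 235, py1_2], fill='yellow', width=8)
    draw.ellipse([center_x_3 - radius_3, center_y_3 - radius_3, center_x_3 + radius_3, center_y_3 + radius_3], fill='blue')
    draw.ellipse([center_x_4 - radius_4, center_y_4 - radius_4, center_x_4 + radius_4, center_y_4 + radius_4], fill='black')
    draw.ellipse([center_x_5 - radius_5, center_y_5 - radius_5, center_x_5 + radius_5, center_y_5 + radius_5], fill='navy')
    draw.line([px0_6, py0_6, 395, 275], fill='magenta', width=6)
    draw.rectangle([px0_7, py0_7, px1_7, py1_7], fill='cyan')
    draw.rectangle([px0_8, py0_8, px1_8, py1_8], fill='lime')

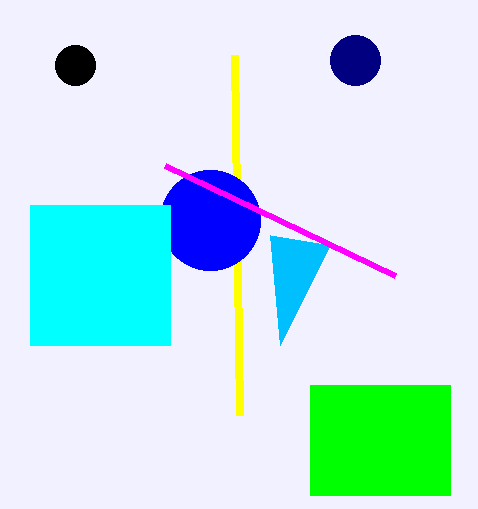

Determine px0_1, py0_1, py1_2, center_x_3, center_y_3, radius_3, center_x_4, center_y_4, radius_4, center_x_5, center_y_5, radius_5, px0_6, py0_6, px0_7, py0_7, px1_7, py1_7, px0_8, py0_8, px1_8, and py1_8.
px0_1 = 280
py0_1 = 345
py1_2 = 55
center_x_3 = 210
center_y_3 = 220
radius_3 = 50
center_x_4 = 75
center_y_4 = 65
radius_4 = 20
center_x_5 = 355
center_y_5 = 60
radius_5 = 25
px0_6 = 165
py0_6 = 165
px0_7 = 30
py0_7 = 205
px1_7 = 170
py1_7 = 345
px0_8 = 310
py0_8 = 385
px1_8 = 450
py1_8 = 495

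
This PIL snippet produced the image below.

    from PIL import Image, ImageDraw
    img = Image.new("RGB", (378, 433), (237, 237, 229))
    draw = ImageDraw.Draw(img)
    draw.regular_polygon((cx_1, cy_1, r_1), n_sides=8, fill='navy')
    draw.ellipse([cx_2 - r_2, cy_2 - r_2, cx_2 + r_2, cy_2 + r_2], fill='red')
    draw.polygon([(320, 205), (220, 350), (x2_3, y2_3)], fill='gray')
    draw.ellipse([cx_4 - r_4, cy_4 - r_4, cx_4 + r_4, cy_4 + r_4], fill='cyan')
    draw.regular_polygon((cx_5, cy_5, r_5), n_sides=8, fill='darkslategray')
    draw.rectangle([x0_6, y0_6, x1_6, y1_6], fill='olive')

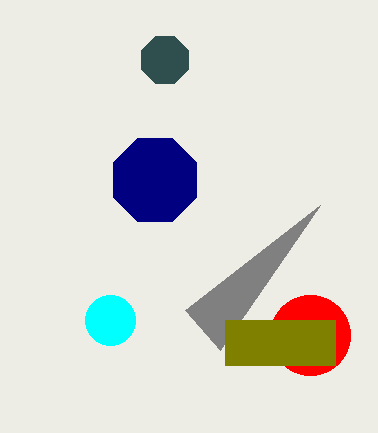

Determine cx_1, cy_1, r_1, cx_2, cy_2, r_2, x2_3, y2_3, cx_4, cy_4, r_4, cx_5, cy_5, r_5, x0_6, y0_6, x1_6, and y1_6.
cx_1 = 155; cy_1 = 180; r_1 = 45; cx_2 = 310; cy_2 = 335; r_2 = 40; x2_3 = 185; y2_3 = 310; cx_4 = 110; cy_4 = 320; r_4 = 25; cx_5 = 165; cy_5 = 60; r_5 = 25; x0_6 = 225; y0_6 = 320; x1_6 = 335; y1_6 = 365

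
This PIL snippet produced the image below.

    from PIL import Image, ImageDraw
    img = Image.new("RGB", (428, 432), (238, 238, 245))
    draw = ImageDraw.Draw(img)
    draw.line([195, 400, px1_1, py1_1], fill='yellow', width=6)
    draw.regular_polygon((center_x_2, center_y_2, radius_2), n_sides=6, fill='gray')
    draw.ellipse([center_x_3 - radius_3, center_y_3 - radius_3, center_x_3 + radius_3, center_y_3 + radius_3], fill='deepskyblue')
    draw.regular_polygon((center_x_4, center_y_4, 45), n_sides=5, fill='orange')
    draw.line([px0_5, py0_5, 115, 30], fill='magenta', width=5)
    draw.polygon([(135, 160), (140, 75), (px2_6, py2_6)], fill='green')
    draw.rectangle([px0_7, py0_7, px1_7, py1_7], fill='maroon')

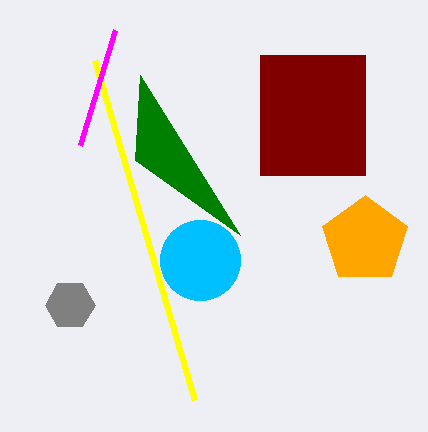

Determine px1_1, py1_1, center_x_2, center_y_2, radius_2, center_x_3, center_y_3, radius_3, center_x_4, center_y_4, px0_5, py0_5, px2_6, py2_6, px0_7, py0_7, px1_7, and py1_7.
px1_1 = 95; py1_1 = 60; center_x_2 = 70; center_y_2 = 305; radius_2 = 25; center_x_3 = 200; center_y_3 = 260; radius_3 = 40; center_x_4 = 365; center_y_4 = 240; px0_5 = 80; py0_5 = 145; px2_6 = 240; py2_6 = 235; px0_7 = 260; py0_7 = 55; px1_7 = 365; py1_7 = 175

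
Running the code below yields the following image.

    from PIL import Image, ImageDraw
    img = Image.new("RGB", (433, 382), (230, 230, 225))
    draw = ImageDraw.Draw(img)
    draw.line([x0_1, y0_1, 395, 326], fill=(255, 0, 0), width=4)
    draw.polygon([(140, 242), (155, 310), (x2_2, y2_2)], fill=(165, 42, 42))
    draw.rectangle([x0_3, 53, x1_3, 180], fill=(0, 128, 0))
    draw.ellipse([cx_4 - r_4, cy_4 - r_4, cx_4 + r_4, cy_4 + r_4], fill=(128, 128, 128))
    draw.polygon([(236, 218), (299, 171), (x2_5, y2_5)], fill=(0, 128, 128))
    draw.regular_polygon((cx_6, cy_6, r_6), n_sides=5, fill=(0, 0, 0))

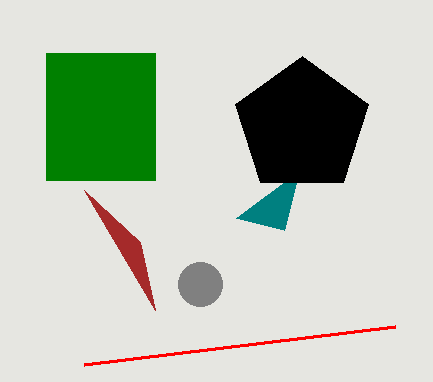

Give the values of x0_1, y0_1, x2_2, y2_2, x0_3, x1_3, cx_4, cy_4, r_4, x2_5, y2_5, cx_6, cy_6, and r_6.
x0_1 = 84; y0_1 = 364; x2_2 = 84; y2_2 = 190; x0_3 = 46; x1_3 = 155; cx_4 = 200; cy_4 = 284; r_4 = 22; x2_5 = 284; y2_5 = 230; cx_6 = 302; cy_6 = 126; r_6 = 70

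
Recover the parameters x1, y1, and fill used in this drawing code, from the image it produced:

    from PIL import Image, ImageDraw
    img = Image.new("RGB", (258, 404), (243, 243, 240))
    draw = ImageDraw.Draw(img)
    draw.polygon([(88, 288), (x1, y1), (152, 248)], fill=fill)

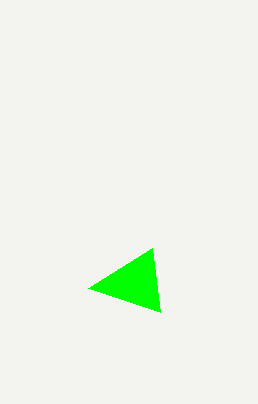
x1 = 160; y1 = 312; fill = 'lime'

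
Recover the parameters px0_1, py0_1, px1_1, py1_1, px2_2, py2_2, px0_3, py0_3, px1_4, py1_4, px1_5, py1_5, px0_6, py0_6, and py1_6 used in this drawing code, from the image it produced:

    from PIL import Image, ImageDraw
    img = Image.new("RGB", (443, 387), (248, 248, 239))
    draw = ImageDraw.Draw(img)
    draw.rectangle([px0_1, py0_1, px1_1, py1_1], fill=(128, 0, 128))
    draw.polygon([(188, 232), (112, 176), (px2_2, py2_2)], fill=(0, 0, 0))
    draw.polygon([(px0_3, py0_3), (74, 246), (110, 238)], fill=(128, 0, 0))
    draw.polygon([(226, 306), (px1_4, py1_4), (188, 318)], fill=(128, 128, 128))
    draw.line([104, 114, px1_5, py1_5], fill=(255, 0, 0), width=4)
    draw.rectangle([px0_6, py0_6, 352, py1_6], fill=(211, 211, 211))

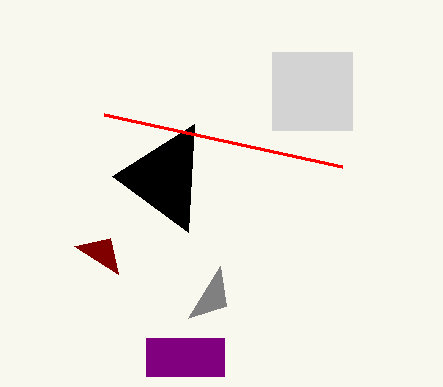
px0_1 = 146
py0_1 = 338
px1_1 = 224
py1_1 = 376
px2_2 = 194
py2_2 = 124
px0_3 = 118
py0_3 = 274
px1_4 = 220
py1_4 = 266
px1_5 = 342
py1_5 = 166
px0_6 = 272
py0_6 = 52
py1_6 = 130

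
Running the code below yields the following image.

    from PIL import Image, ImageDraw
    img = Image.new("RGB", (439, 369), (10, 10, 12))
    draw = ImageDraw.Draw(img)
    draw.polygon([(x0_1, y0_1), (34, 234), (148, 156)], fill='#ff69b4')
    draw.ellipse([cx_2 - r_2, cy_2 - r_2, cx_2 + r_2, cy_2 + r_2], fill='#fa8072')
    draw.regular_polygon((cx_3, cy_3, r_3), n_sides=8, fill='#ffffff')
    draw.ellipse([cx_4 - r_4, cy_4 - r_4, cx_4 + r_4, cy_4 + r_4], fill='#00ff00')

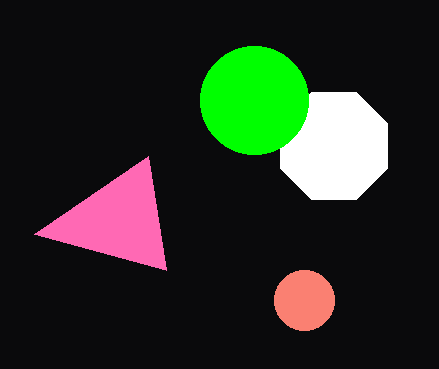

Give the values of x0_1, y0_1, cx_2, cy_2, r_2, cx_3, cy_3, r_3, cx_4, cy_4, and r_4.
x0_1 = 166, y0_1 = 270, cx_2 = 304, cy_2 = 300, r_2 = 30, cx_3 = 334, cy_3 = 146, r_3 = 58, cx_4 = 254, cy_4 = 100, r_4 = 54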